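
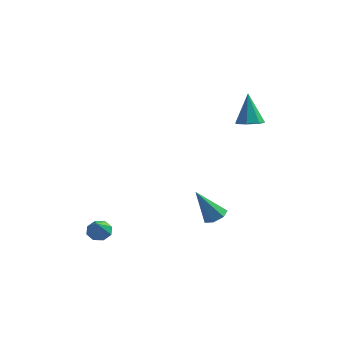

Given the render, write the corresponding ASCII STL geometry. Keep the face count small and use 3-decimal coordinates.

solid 
facet normal 0.163 -0.337 -0.927
outer loop
vertex 2.88 3.247 0.984
vertex 2.235 3.61 0.739
vertex 2.965 3.883 0.768
endloop
endfacet
facet normal 0.861 0.056 0.505
outer loop
vertex 2.88 3.247 0.984
vertex 2.965 3.883 0.768
vertex 1.925 4.25 2.501
endloop
endfacet
facet normal 0.163 -0.337 -0.927
outer loop
vertex 2.965 3.883 0.768
vertex 2.235 3.61 0.739
vertex 2.5 4.313 0.53
endloop
endfacet
facet normal 0.607 0.768 0.202
outer loop
vertex 2.965 3.883 0.768
vertex 2.5 4.313 0.53
vertex 1.925 4.25 2.501
endloop
endfacet
facet normal 0.163 -0.337 -0.927
outer loop
vertex 2.5 4.313 0.53
vertex 2.235 3.61 0.739
vertex 1.836 4.214 0.449
endloop
endfacet
facet normal -0.146 0.989 -0.011
outer loop
vertex 2.5 4.313 0.53
vertex 1.836 4.214 0.449
vertex 1.925 4.25 2.501
endloop
endfacet
facet normal 0.163 -0.337 -0.927
outer loop
vertex 1.836 4.214 0.449
vertex 2.235 3.61 0.739
vertex 1.472 3.661 0.586
endloop
endfacet
facet normal -0.832 0.554 0.026
outer loop
vertex 1.836 4.214 0.449
vertex 1.472 3.661 0.586
vertex 1.925 4.25 2.501
endloop
endfacet
facet normal 0.163 -0.337 -0.927
outer loop
vertex 1.472 3.661 0.586
vertex 2.235 3.61 0.739
vertex 1.682 3.069 0.838
endloop
endfacet
facet normal -0.935 -0.210 0.286
outer loop
vertex 1.472 3.661 0.586
vertex 1.682 3.069 0.838
vertex 1.925 4.25 2.501
endloop
endfacet
facet normal 0.163 -0.336 -0.927
outer loop
vertex 1.682 3.069 0.838
vertex 2.235 3.61 0.739
vertex 2.309 2.885 1.015
endloop
endfacet
facet normal -0.376 -0.729 0.572
outer loop
vertex 1.682 3.069 0.838
vertex 2.309 2.885 1.015
vertex 1.925 4.25 2.501
endloop
endfacet
facet normal 0.163 -0.336 -0.927
outer loop
vertex 2.309 2.885 1.015
vertex 2.235 3.61 0.739
vertex 2.88 3.247 0.984
endloop
endfacet
facet normal 0.423 -0.610 0.670
outer loop
vertex 2.309 2.885 1.015
vertex 2.88 3.247 0.984
vertex 1.925 4.25 2.501
endloop
endfacet
facet normal 0.474 0.162 -0.865
outer loop
vertex 2.294 0.014 -3.693
vertex 1.745 -0.222 -4.038
vertex 1.884 0.425 -3.841
endloop
endfacet
facet normal 0.384 0.627 0.677
outer loop
vertex 2.294 0.014 -3.693
vertex 1.884 0.425 -3.841
vertex 0.815 -0.538 -2.342
endloop
endfacet
facet normal 0.474 0.162 -0.865
outer loop
vertex 1.884 0.425 -3.841
vertex 1.745 -0.222 -4.038
vertex 1.37 0.349 -4.137
endloop
endfacet
facet normal -0.324 0.884 0.337
outer loop
vertex 1.884 0.425 -3.841
vertex 1.37 0.349 -4.137
vertex 0.815 -0.538 -2.342
endloop
endfacet
facet normal 0.475 0.162 -0.865
outer loop
vertex 1.37 0.349 -4.137
vertex 1.745 -0.222 -4.038
vertex 1.138 -0.157 -4.359
endloop
endfacet
facet normal -0.897 0.438 -0.061
outer loop
vertex 1.37 0.349 -4.137
vertex 1.138 -0.157 -4.359
vertex 0.815 -0.538 -2.342
endloop
endfacet
facet normal 0.475 0.162 -0.865
outer loop
vertex 1.138 -0.157 -4.359
vertex 1.745 -0.222 -4.038
vertex 1.364 -0.711 -4.339
endloop
endfacet
facet normal -0.901 -0.376 -0.215
outer loop
vertex 1.138 -0.157 -4.359
vertex 1.364 -0.711 -4.339
vertex 0.815 -0.538 -2.342
endloop
endfacet
facet normal 0.475 0.162 -0.865
outer loop
vertex 1.364 -0.711 -4.339
vertex 1.745 -0.222 -4.038
vertex 1.877 -0.897 -4.092
endloop
endfacet
facet normal -0.336 -0.942 -0.011
outer loop
vertex 1.364 -0.711 -4.339
vertex 1.877 -0.897 -4.092
vertex 0.815 -0.538 -2.342
endloop
endfacet
facet normal 0.475 0.162 -0.865
outer loop
vertex 1.877 -0.897 -4.092
vertex 1.745 -0.222 -4.038
vertex 2.291 -0.574 -3.804
endloop
endfacet
facet normal 0.375 -0.837 0.399
outer loop
vertex 1.877 -0.897 -4.092
vertex 2.291 -0.574 -3.804
vertex 0.815 -0.538 -2.342
endloop
endfacet
facet normal 0.475 0.161 -0.865
outer loop
vertex 2.291 -0.574 -3.804
vertex 1.745 -0.222 -4.038
vertex 2.294 0.014 -3.693
endloop
endfacet
facet normal 0.695 -0.137 0.705
outer loop
vertex 2.291 -0.574 -3.804
vertex 2.294 0.014 -3.693
vertex 0.815 -0.538 -2.342
endloop
endfacet
facet normal -0.155 0.617 -0.771
outer loop
vertex -2.709 -2.872 -4.255
vertex -3.241 -3.222 -4.428
vertex -3.131 -2.703 -4.035
endloop
endfacet
facet normal 0.543 0.381 0.748
outer loop
vertex -2.709 -2.872 -4.255
vertex -3.131 -2.703 -4.035
vertex -3.039 -4.018 -3.432
endloop
endfacet
facet normal -0.156 0.617 -0.771
outer loop
vertex -3.131 -2.703 -4.035
vertex -3.241 -3.222 -4.428
vertex -3.617 -2.838 -4.045
endloop
endfacet
facet normal -0.131 0.406 0.905
outer loop
vertex -3.131 -2.703 -4.035
vertex -3.617 -2.838 -4.045
vertex -3.039 -4.018 -3.432
endloop
endfacet
facet normal -0.157 0.616 -0.772
outer loop
vertex -3.617 -2.838 -4.045
vertex -3.241 -3.222 -4.428
vertex -3.883 -3.198 -4.278
endloop
endfacet
facet normal -0.688 0.039 0.725
outer loop
vertex -3.617 -2.838 -4.045
vertex -3.883 -3.198 -4.278
vertex -3.039 -4.018 -3.432
endloop
endfacet
facet normal -0.157 0.617 -0.771
outer loop
vertex -3.883 -3.198 -4.278
vertex -3.241 -3.222 -4.428
vertex -3.773 -3.572 -4.6
endloop
endfacet
facet normal -0.804 -0.506 0.312
outer loop
vertex -3.883 -3.198 -4.278
vertex -3.773 -3.572 -4.6
vertex -3.039 -4.018 -3.432
endloop
endfacet
facet normal -0.156 0.616 -0.772
outer loop
vertex -3.773 -3.572 -4.6
vertex -3.241 -3.222 -4.428
vertex -3.351 -3.741 -4.82
endloop
endfacet
facet normal -0.410 -0.908 -0.089
outer loop
vertex -3.773 -3.572 -4.6
vertex -3.351 -3.741 -4.82
vertex -3.039 -4.018 -3.432
endloop
endfacet
facet normal -0.157 0.616 -0.772
outer loop
vertex -3.351 -3.741 -4.82
vertex -3.241 -3.222 -4.428
vertex -2.864 -3.606 -4.811
endloop
endfacet
facet normal 0.263 -0.933 -0.245
outer loop
vertex -3.351 -3.741 -4.82
vertex -2.864 -3.606 -4.811
vertex -3.039 -4.018 -3.432
endloop
endfacet
facet normal -0.156 0.617 -0.772
outer loop
vertex -2.864 -3.606 -4.811
vertex -3.241 -3.222 -4.428
vertex -2.598 -3.246 -4.577
endloop
endfacet
facet normal 0.822 -0.566 -0.065
outer loop
vertex -2.864 -3.606 -4.811
vertex -2.598 -3.246 -4.577
vertex -3.039 -4.018 -3.432
endloop
endfacet
facet normal -0.156 0.618 -0.771
outer loop
vertex -2.598 -3.246 -4.577
vertex -3.241 -3.222 -4.428
vertex -2.709 -2.872 -4.255
endloop
endfacet
facet normal 0.938 -0.021 0.347
outer loop
vertex -2.598 -3.246 -4.577
vertex -2.709 -2.872 -4.255
vertex -3.039 -4.018 -3.432
endloop
endfacet

endsolid


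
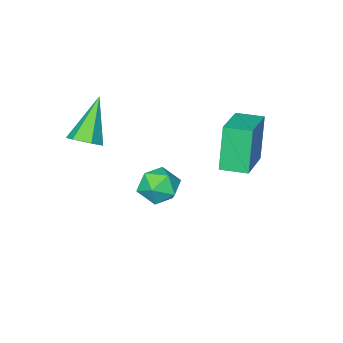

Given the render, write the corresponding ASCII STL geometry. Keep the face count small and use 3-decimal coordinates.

solid 
facet normal -0.125 -0.165 0.978
outer loop
vertex 0.37 0.914 -1.648
vertex -0.059 0.058 -1.847
vertex 0.909 0.101 -1.716
endloop
endfacet
facet normal 0.456 0.230 0.860
outer loop
vertex 0.37 0.914 -1.648
vertex 0.909 0.101 -1.716
vertex 1.232 0.936 -2.111
endloop
endfacet
facet normal 0.254 0.820 0.513
outer loop
vertex 0.37 0.914 -1.648
vertex 1.232 0.936 -2.111
vertex 0.463 1.409 -2.486
endloop
endfacet
facet normal -0.452 0.789 0.416
outer loop
vertex 0.37 0.914 -1.648
vertex 0.463 1.409 -2.486
vertex -0.335 0.867 -2.324
endloop
endfacet
facet normal -0.687 0.181 0.704
outer loop
vertex 0.37 0.914 -1.648
vertex -0.335 0.867 -2.324
vertex -0.059 0.058 -1.847
endloop
endfacet
facet normal 0.891 -0.140 0.432
outer loop
vertex 1.232 0.936 -2.111
vertex 0.909 0.101 -1.716
vertex 1.335 0.093 -2.596
endloop
endfacet
facet normal -0.050 -0.780 0.623
outer loop
vertex 0.909 0.101 -1.716
vertex -0.059 0.058 -1.847
vertex 0.537 -0.449 -2.434
endloop
endfacet
facet normal -0.959 -0.221 0.180
outer loop
vertex -0.059 0.058 -1.847
vertex -0.335 0.867 -2.324
vertex -0.232 0.024 -2.809
endloop
endfacet
facet normal -0.577 0.765 -0.286
outer loop
vertex -0.335 0.867 -2.324
vertex 0.463 1.409 -2.486
vertex 0.091 0.859 -3.204
endloop
endfacet
facet normal 0.565 0.815 -0.130
outer loop
vertex 0.463 1.409 -2.486
vertex 1.232 0.936 -2.111
vertex 1.059 0.902 -3.073
endloop
endfacet
facet normal 0.452 -0.789 -0.416
outer loop
vertex 0.63 0.046 -3.272
vertex 1.335 0.093 -2.596
vertex 0.537 -0.449 -2.434
endloop
endfacet
facet normal -0.254 -0.820 -0.513
outer loop
vertex 0.63 0.046 -3.272
vertex 0.537 -0.449 -2.434
vertex -0.232 0.024 -2.809
endloop
endfacet
facet normal -0.456 -0.230 -0.860
outer loop
vertex 0.63 0.046 -3.272
vertex -0.232 0.024 -2.809
vertex 0.091 0.859 -3.204
endloop
endfacet
facet normal 0.125 0.165 -0.978
outer loop
vertex 0.63 0.046 -3.272
vertex 0.091 0.859 -3.204
vertex 1.059 0.902 -3.073
endloop
endfacet
facet normal 0.687 -0.181 -0.704
outer loop
vertex 0.63 0.046 -3.272
vertex 1.059 0.902 -3.073
vertex 1.335 0.093 -2.596
endloop
endfacet
facet normal 0.577 -0.765 0.286
outer loop
vertex 0.537 -0.449 -2.434
vertex 1.335 0.093 -2.596
vertex 0.909 0.101 -1.716
endloop
endfacet
facet normal -0.565 -0.815 0.130
outer loop
vertex -0.232 0.024 -2.809
vertex 0.537 -0.449 -2.434
vertex -0.059 0.058 -1.847
endloop
endfacet
facet normal -0.891 0.140 -0.432
outer loop
vertex 0.091 0.859 -3.204
vertex -0.232 0.024 -2.809
vertex -0.335 0.867 -2.324
endloop
endfacet
facet normal 0.050 0.780 -0.623
outer loop
vertex 1.059 0.902 -3.073
vertex 0.091 0.859 -3.204
vertex 0.463 1.409 -2.486
endloop
endfacet
facet normal 0.959 0.221 -0.180
outer loop
vertex 1.335 0.093 -2.596
vertex 1.059 0.902 -3.073
vertex 1.232 0.936 -2.111
endloop
endfacet
facet normal -0.800 -0.529 -0.282
outer loop
vertex -1.556 2.667 2.128
vertex -2.192 3.625 2.134
vertex -1.068 3.003 0.114
endloop
endfacet
facet normal 0.553 -0.833 -0.005
outer loop
vertex 0.612 4.115 0.706
vertex -1.556 2.667 2.128
vertex -1.068 3.003 0.114
endloop
endfacet
facet normal -0.800 -0.530 -0.282
outer loop
vertex -1.068 3.003 0.114
vertex -2.192 3.625 2.134
vertex -1.704 3.961 0.119
endloop
endfacet
facet normal 0.233 0.159 -0.959
outer loop
vertex -1.704 3.961 0.119
vertex 0.612 4.115 0.706
vertex -1.068 3.003 0.114
endloop
endfacet
facet normal -0.232 -0.160 0.959
outer loop
vertex -1.556 2.667 2.128
vertex -0.512 4.737 2.726
vertex -2.192 3.625 2.134
endloop
endfacet
facet normal 0.553 -0.833 -0.005
outer loop
vertex 0.124 3.779 2.721
vertex -1.556 2.667 2.128
vertex 0.612 4.115 0.706
endloop
endfacet
facet normal -0.233 -0.160 0.959
outer loop
vertex 0.124 3.779 2.721
vertex -0.512 4.737 2.726
vertex -1.556 2.667 2.128
endloop
endfacet
facet normal -0.553 0.833 0.005
outer loop
vertex -2.192 3.625 2.134
vertex -0.512 4.737 2.726
vertex -1.704 3.961 0.119
endloop
endfacet
facet normal 0.232 0.160 -0.959
outer loop
vertex -0.024 5.073 0.712
vertex 0.612 4.115 0.706
vertex -1.704 3.961 0.119
endloop
endfacet
facet normal -0.553 0.833 0.005
outer loop
vertex -1.704 3.961 0.119
vertex -0.512 4.737 2.726
vertex -0.024 5.073 0.712
endloop
endfacet
facet normal 0.800 0.529 0.282
outer loop
vertex -0.024 5.073 0.712
vertex 0.124 3.779 2.721
vertex 0.612 4.115 0.706
endloop
endfacet
facet normal 0.800 0.530 0.282
outer loop
vertex -0.512 4.737 2.726
vertex 0.124 3.779 2.721
vertex -0.024 5.073 0.712
endloop
endfacet
facet normal 0.562 0.268 -0.782
outer loop
vertex 4.09 -0.746 1.503
vertex 3.665 -0.148 1.402
vertex 4.259 -0.11 1.842
endloop
endfacet
facet normal 0.605 -0.494 0.624
outer loop
vertex 4.09 -0.746 1.503
vertex 4.259 -0.11 1.842
vertex 2.435 -0.732 3.118
endloop
endfacet
facet normal 0.563 0.267 -0.783
outer loop
vertex 4.259 -0.11 1.842
vertex 3.665 -0.148 1.402
vertex 3.835 0.488 1.741
endloop
endfacet
facet normal 0.415 0.430 0.802
outer loop
vertex 4.259 -0.11 1.842
vertex 3.835 0.488 1.741
vertex 2.435 -0.732 3.118
endloop
endfacet
facet normal 0.562 0.267 -0.783
outer loop
vertex 3.835 0.488 1.741
vertex 3.665 -0.148 1.402
vertex 3.24 0.45 1.301
endloop
endfacet
facet normal -0.348 0.849 0.398
outer loop
vertex 3.835 0.488 1.741
vertex 3.24 0.45 1.301
vertex 2.435 -0.732 3.118
endloop
endfacet
facet normal 0.562 0.267 -0.783
outer loop
vertex 3.24 0.45 1.301
vertex 3.665 -0.148 1.402
vertex 3.071 -0.186 0.963
endloop
endfacet
facet normal -0.921 0.343 -0.185
outer loop
vertex 3.24 0.45 1.301
vertex 3.071 -0.186 0.963
vertex 2.435 -0.732 3.118
endloop
endfacet
facet normal 0.562 0.266 -0.783
outer loop
vertex 3.071 -0.186 0.963
vertex 3.665 -0.148 1.402
vertex 3.495 -0.784 1.064
endloop
endfacet
facet normal -0.730 -0.579 -0.362
outer loop
vertex 3.071 -0.186 0.963
vertex 3.495 -0.784 1.064
vertex 2.435 -0.732 3.118
endloop
endfacet
facet normal 0.561 0.266 -0.784
outer loop
vertex 3.495 -0.784 1.064
vertex 3.665 -0.148 1.402
vertex 4.09 -0.746 1.503
endloop
endfacet
facet normal 0.033 -0.999 0.042
outer loop
vertex 3.495 -0.784 1.064
vertex 4.09 -0.746 1.503
vertex 2.435 -0.732 3.118
endloop
endfacet

endsolid


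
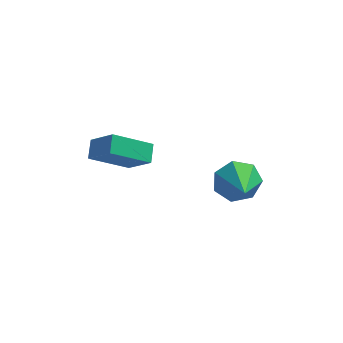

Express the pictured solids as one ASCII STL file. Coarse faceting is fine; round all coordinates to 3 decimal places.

solid 
facet normal -0.759 -0.361 0.542
outer loop
vertex -3.04 2.12 4.095
vertex -4.002 2.665 3.111
vertex -3.005 1.375 3.647
endloop
endfacet
facet normal 0.650 -0.369 0.664
outer loop
vertex -1.578 2.055 2.629
vertex -3.04 2.12 4.095
vertex -3.005 1.375 3.647
endloop
endfacet
facet normal -0.759 -0.362 0.541
outer loop
vertex -3.005 1.375 3.647
vertex -4.002 2.665 3.111
vertex -3.966 1.92 2.663
endloop
endfacet
facet normal 0.041 -0.856 -0.515
outer loop
vertex -3.966 1.92 2.663
vertex -1.578 2.055 2.629
vertex -3.005 1.375 3.647
endloop
endfacet
facet normal -0.041 0.856 0.515
outer loop
vertex -3.04 2.12 4.095
vertex -2.575 3.345 2.093
vertex -4.002 2.665 3.111
endloop
endfacet
facet normal 0.650 -0.368 0.665
outer loop
vertex -1.614 2.8 3.077
vertex -3.04 2.12 4.095
vertex -1.578 2.055 2.629
endloop
endfacet
facet normal -0.041 0.856 0.515
outer loop
vertex -1.614 2.8 3.077
vertex -2.575 3.345 2.093
vertex -3.04 2.12 4.095
endloop
endfacet
facet normal -0.650 0.368 -0.665
outer loop
vertex -4.002 2.665 3.111
vertex -2.575 3.345 2.093
vertex -3.966 1.92 2.663
endloop
endfacet
facet normal 0.041 -0.856 -0.515
outer loop
vertex -2.54 2.6 1.645
vertex -1.578 2.055 2.629
vertex -3.966 1.92 2.663
endloop
endfacet
facet normal -0.650 0.369 -0.664
outer loop
vertex -3.966 1.92 2.663
vertex -2.575 3.345 2.093
vertex -2.54 2.6 1.645
endloop
endfacet
facet normal 0.759 0.362 -0.541
outer loop
vertex -2.54 2.6 1.645
vertex -1.614 2.8 3.077
vertex -1.578 2.055 2.629
endloop
endfacet
facet normal 0.759 0.361 -0.541
outer loop
vertex -2.575 3.345 2.093
vertex -1.614 2.8 3.077
vertex -2.54 2.6 1.645
endloop
endfacet
facet normal -0.262 0.856 -0.446
outer loop
vertex 2.105 4.023 -0.92
vertex 1.46 4.218 -0.167
vertex 2.434 4.476 -0.245
endloop
endfacet
facet normal 0.913 -0.351 -0.209
outer loop
vertex 2.105 4.023 -0.92
vertex 2.434 4.476 -0.245
vertex 1.94 2.662 0.647
endloop
endfacet
facet normal -0.262 0.855 -0.447
outer loop
vertex 2.434 4.476 -0.245
vertex 1.46 4.218 -0.167
vertex 2.03 4.735 0.488
endloop
endfacet
facet normal 0.876 -0.001 0.483
outer loop
vertex 2.434 4.476 -0.245
vertex 2.03 4.735 0.488
vertex 1.94 2.662 0.647
endloop
endfacet
facet normal -0.262 0.855 -0.447
outer loop
vertex 2.03 4.735 0.488
vertex 1.46 4.218 -0.167
vertex 1.197 4.605 0.728
endloop
endfacet
facet normal 0.267 0.062 0.962
outer loop
vertex 2.03 4.735 0.488
vertex 1.197 4.605 0.728
vertex 1.94 2.662 0.647
endloop
endfacet
facet normal -0.264 0.855 -0.447
outer loop
vertex 1.197 4.605 0.728
vertex 1.46 4.218 -0.167
vertex 0.563 4.183 0.295
endloop
endfacet
facet normal -0.453 -0.209 0.867
outer loop
vertex 1.197 4.605 0.728
vertex 0.563 4.183 0.295
vertex 1.94 2.662 0.647
endloop
endfacet
facet normal -0.264 0.855 -0.447
outer loop
vertex 0.563 4.183 0.295
vertex 1.46 4.218 -0.167
vertex 0.605 3.787 -0.486
endloop
endfacet
facet normal -0.744 -0.611 0.270
outer loop
vertex 0.563 4.183 0.295
vertex 0.605 3.787 -0.486
vertex 1.94 2.662 0.647
endloop
endfacet
facet normal -0.264 0.855 -0.447
outer loop
vertex 0.605 3.787 -0.486
vertex 1.46 4.218 -0.167
vertex 1.291 3.716 -1.027
endloop
endfacet
facet normal -0.386 -0.841 -0.380
outer loop
vertex 0.605 3.787 -0.486
vertex 1.291 3.716 -1.027
vertex 1.94 2.662 0.647
endloop
endfacet
facet normal -0.264 0.855 -0.447
outer loop
vertex 1.291 3.716 -1.027
vertex 1.46 4.218 -0.167
vertex 2.105 4.023 -0.92
endloop
endfacet
facet normal 0.351 -0.725 -0.593
outer loop
vertex 1.291 3.716 -1.027
vertex 2.105 4.023 -0.92
vertex 1.94 2.662 0.647
endloop
endfacet

endsolid


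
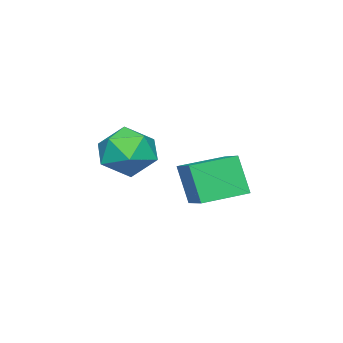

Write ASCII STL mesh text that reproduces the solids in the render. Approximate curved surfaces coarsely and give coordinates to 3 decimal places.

solid 
facet normal 0.437 0.782 -0.445
outer loop
vertex 1.224 -1.198 2.549
vertex 0.716 -0.49 3.294
vertex 1.746 -0.93 3.533
endloop
endfacet
facet normal 0.843 0.198 -0.501
outer loop
vertex 1.224 -1.198 2.549
vertex 1.746 -0.93 3.533
vertex 1.77 -2.009 3.147
endloop
endfacet
facet normal 0.461 -0.305 -0.834
outer loop
vertex 1.224 -1.198 2.549
vertex 1.77 -2.009 3.147
vertex 0.753 -2.236 2.668
endloop
endfacet
facet normal -0.181 -0.030 -0.983
outer loop
vertex 1.224 -1.198 2.549
vertex 0.753 -2.236 2.668
vertex 0.102 -1.297 2.759
endloop
endfacet
facet normal -0.195 0.641 -0.742
outer loop
vertex 1.224 -1.198 2.549
vertex 0.102 -1.297 2.759
vertex 0.716 -0.49 3.294
endloop
endfacet
facet normal 0.987 -0.035 0.159
outer loop
vertex 1.77 -2.009 3.147
vertex 1.746 -0.93 3.533
vertex 1.598 -1.803 4.261
endloop
endfacet
facet normal 0.331 0.910 0.249
outer loop
vertex 1.746 -0.93 3.533
vertex 0.716 -0.49 3.294
vertex 0.947 -0.864 4.352
endloop
endfacet
facet normal -0.693 0.682 -0.233
outer loop
vertex 0.716 -0.49 3.294
vertex 0.102 -1.297 2.759
vertex -0.07 -1.091 3.873
endloop
endfacet
facet normal -0.671 -0.405 -0.622
outer loop
vertex 0.102 -1.297 2.759
vertex 0.753 -2.236 2.668
vertex -0.046 -2.17 3.487
endloop
endfacet
facet normal 0.368 -0.848 -0.380
outer loop
vertex 0.753 -2.236 2.668
vertex 1.77 -2.009 3.147
vertex 0.984 -2.61 3.726
endloop
endfacet
facet normal 0.181 0.030 0.983
outer loop
vertex 0.476 -1.902 4.471
vertex 1.598 -1.803 4.261
vertex 0.947 -0.864 4.352
endloop
endfacet
facet normal -0.461 0.305 0.834
outer loop
vertex 0.476 -1.902 4.471
vertex 0.947 -0.864 4.352
vertex -0.07 -1.091 3.873
endloop
endfacet
facet normal -0.843 -0.198 0.501
outer loop
vertex 0.476 -1.902 4.471
vertex -0.07 -1.091 3.873
vertex -0.046 -2.17 3.487
endloop
endfacet
facet normal -0.437 -0.782 0.445
outer loop
vertex 0.476 -1.902 4.471
vertex -0.046 -2.17 3.487
vertex 0.984 -2.61 3.726
endloop
endfacet
facet normal 0.195 -0.641 0.742
outer loop
vertex 0.476 -1.902 4.471
vertex 0.984 -2.61 3.726
vertex 1.598 -1.803 4.261
endloop
endfacet
facet normal 0.671 0.405 0.622
outer loop
vertex 0.947 -0.864 4.352
vertex 1.598 -1.803 4.261
vertex 1.746 -0.93 3.533
endloop
endfacet
facet normal -0.368 0.848 0.380
outer loop
vertex -0.07 -1.091 3.873
vertex 0.947 -0.864 4.352
vertex 0.716 -0.49 3.294
endloop
endfacet
facet normal -0.987 0.035 -0.159
outer loop
vertex -0.046 -2.17 3.487
vertex -0.07 -1.091 3.873
vertex 0.102 -1.297 2.759
endloop
endfacet
facet normal -0.331 -0.910 -0.249
outer loop
vertex 0.984 -2.61 3.726
vertex -0.046 -2.17 3.487
vertex 0.753 -2.236 2.668
endloop
endfacet
facet normal 0.693 -0.682 0.233
outer loop
vertex 1.598 -1.803 4.261
vertex 0.984 -2.61 3.726
vertex 1.77 -2.009 3.147
endloop
endfacet
facet normal -0.741 0.655 0.149
outer loop
vertex -0.669 1.228 3.317
vertex 0.354 2.265 3.847
vertex -0.472 1.787 1.842
endloop
endfacet
facet normal -0.659 -0.670 -0.342
outer loop
vertex 0.766 0.695 1.593
vertex -0.669 1.228 3.317
vertex -0.472 1.787 1.842
endloop
endfacet
facet normal -0.742 0.654 0.150
outer loop
vertex -0.472 1.787 1.842
vertex 0.354 2.265 3.847
vertex 0.55 2.825 2.372
endloop
endfacet
facet normal 0.124 0.352 -0.928
outer loop
vertex 0.55 2.825 2.372
vertex 0.766 0.695 1.593
vertex -0.472 1.787 1.842
endloop
endfacet
facet normal -0.124 -0.352 0.928
outer loop
vertex -0.669 1.228 3.317
vertex 1.592 1.173 3.598
vertex 0.354 2.265 3.847
endloop
endfacet
facet normal -0.659 -0.670 -0.342
outer loop
vertex 0.57 0.135 3.068
vertex -0.669 1.228 3.317
vertex 0.766 0.695 1.593
endloop
endfacet
facet normal -0.124 -0.352 0.928
outer loop
vertex 0.57 0.135 3.068
vertex 1.592 1.173 3.598
vertex -0.669 1.228 3.317
endloop
endfacet
facet normal 0.659 0.670 0.342
outer loop
vertex 0.354 2.265 3.847
vertex 1.592 1.173 3.598
vertex 0.55 2.825 2.372
endloop
endfacet
facet normal 0.124 0.352 -0.928
outer loop
vertex 1.789 1.732 2.123
vertex 0.766 0.695 1.593
vertex 0.55 2.825 2.372
endloop
endfacet
facet normal 0.659 0.670 0.342
outer loop
vertex 0.55 2.825 2.372
vertex 1.592 1.173 3.598
vertex 1.789 1.732 2.123
endloop
endfacet
facet normal 0.741 -0.654 -0.150
outer loop
vertex 1.789 1.732 2.123
vertex 0.57 0.135 3.068
vertex 0.766 0.695 1.593
endloop
endfacet
facet normal 0.742 -0.654 -0.149
outer loop
vertex 1.592 1.173 3.598
vertex 0.57 0.135 3.068
vertex 1.789 1.732 2.123
endloop
endfacet

endsolid


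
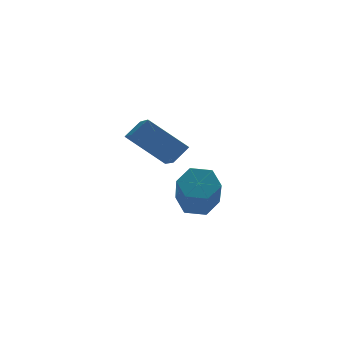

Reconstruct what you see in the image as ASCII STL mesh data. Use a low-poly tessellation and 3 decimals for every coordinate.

solid 
facet normal 0.127 0.617 -0.777
outer loop
vertex 4.581 0.02 -3.315
vertex 3.794 0.275 -3.241
vertex 4.399 0.668 -2.83
endloop
endfacet
facet normal 0.967 0.096 0.235
outer loop
vertex 4.581 0.02 -3.315
vertex 4.399 0.668 -2.83
vertex 4.332 -1.19 -1.794
endloop
endfacet
facet normal 0.967 0.096 0.234
outer loop
vertex 4.332 -1.19 -1.794
vertex 4.399 0.668 -2.83
vertex 4.15 -0.542 -1.308
endloop
endfacet
facet normal -0.126 -0.618 0.776
outer loop
vertex 4.332 -1.19 -1.794
vertex 4.15 -0.542 -1.308
vertex 3.546 -0.935 -1.719
endloop
endfacet
facet normal 0.126 0.618 -0.776
outer loop
vertex 4.399 0.668 -2.83
vertex 3.794 0.275 -3.241
vertex 3.613 0.923 -2.755
endloop
endfacet
facet normal 0.294 0.724 0.624
outer loop
vertex 4.399 0.668 -2.83
vertex 3.613 0.923 -2.755
vertex 4.15 -0.542 -1.308
endloop
endfacet
facet normal 0.294 0.724 0.624
outer loop
vertex 4.15 -0.542 -1.308
vertex 3.613 0.923 -2.755
vertex 3.364 -0.287 -1.233
endloop
endfacet
facet normal -0.126 -0.618 0.776
outer loop
vertex 4.15 -0.542 -1.308
vertex 3.364 -0.287 -1.233
vertex 3.546 -0.935 -1.719
endloop
endfacet
facet normal 0.126 0.618 -0.776
outer loop
vertex 3.613 0.923 -2.755
vertex 3.794 0.275 -3.241
vertex 3.008 0.53 -3.166
endloop
endfacet
facet normal -0.673 0.629 0.390
outer loop
vertex 3.613 0.923 -2.755
vertex 3.008 0.53 -3.166
vertex 3.364 -0.287 -1.233
endloop
endfacet
facet normal -0.673 0.628 0.390
outer loop
vertex 3.364 -0.287 -1.233
vertex 3.008 0.53 -3.166
vertex 2.759 -0.68 -1.645
endloop
endfacet
facet normal -0.127 -0.618 0.776
outer loop
vertex 3.364 -0.287 -1.233
vertex 2.759 -0.68 -1.645
vertex 3.546 -0.935 -1.719
endloop
endfacet
facet normal 0.126 0.618 -0.776
outer loop
vertex 3.008 0.53 -3.166
vertex 3.794 0.275 -3.241
vertex 3.19 -0.118 -3.652
endloop
endfacet
facet normal -0.967 -0.096 -0.235
outer loop
vertex 3.008 0.53 -3.166
vertex 3.19 -0.118 -3.652
vertex 2.759 -0.68 -1.645
endloop
endfacet
facet normal -0.967 -0.096 -0.235
outer loop
vertex 2.759 -0.68 -1.645
vertex 3.19 -0.118 -3.652
vertex 2.941 -1.328 -2.13
endloop
endfacet
facet normal -0.127 -0.617 0.777
outer loop
vertex 2.759 -0.68 -1.645
vertex 2.941 -1.328 -2.13
vertex 3.546 -0.935 -1.719
endloop
endfacet
facet normal 0.126 0.618 -0.776
outer loop
vertex 3.19 -0.118 -3.652
vertex 3.794 0.275 -3.241
vertex 3.976 -0.373 -3.727
endloop
endfacet
facet normal -0.294 -0.724 -0.624
outer loop
vertex 3.19 -0.118 -3.652
vertex 3.976 -0.373 -3.727
vertex 2.941 -1.328 -2.13
endloop
endfacet
facet normal -0.294 -0.724 -0.624
outer loop
vertex 2.941 -1.328 -2.13
vertex 3.976 -0.373 -3.727
vertex 3.727 -1.583 -2.205
endloop
endfacet
facet normal -0.126 -0.618 0.776
outer loop
vertex 2.941 -1.328 -2.13
vertex 3.727 -1.583 -2.205
vertex 3.546 -0.935 -1.719
endloop
endfacet
facet normal 0.127 0.618 -0.776
outer loop
vertex 3.976 -0.373 -3.727
vertex 3.794 0.275 -3.241
vertex 4.581 0.02 -3.315
endloop
endfacet
facet normal 0.673 -0.628 -0.389
outer loop
vertex 3.976 -0.373 -3.727
vertex 4.581 0.02 -3.315
vertex 3.727 -1.583 -2.205
endloop
endfacet
facet normal 0.673 -0.629 -0.390
outer loop
vertex 3.727 -1.583 -2.205
vertex 4.581 0.02 -3.315
vertex 4.332 -1.19 -1.794
endloop
endfacet
facet normal -0.126 -0.618 0.776
outer loop
vertex 3.727 -1.583 -2.205
vertex 4.332 -1.19 -1.794
vertex 3.546 -0.935 -1.719
endloop
endfacet
facet normal -0.698 0.328 0.637
outer loop
vertex 1.407 -2.122 2.333
vertex 1.376 -0.962 1.702
vertex 0.77 -2.432 1.794
endloop
endfacet
facet normal 0.023 -0.878 0.478
outer loop
vertex 2.104 -3.058 0.578
vertex 1.407 -2.122 2.333
vertex 0.77 -2.432 1.794
endloop
endfacet
facet normal -0.699 0.328 0.636
outer loop
vertex 0.77 -2.432 1.794
vertex 1.376 -0.962 1.702
vertex 0.74 -1.272 1.163
endloop
endfacet
facet normal -0.715 -0.348 -0.606
outer loop
vertex 0.74 -1.272 1.163
vertex 2.104 -3.058 0.578
vertex 0.77 -2.432 1.794
endloop
endfacet
facet normal 0.715 0.348 0.606
outer loop
vertex 1.407 -2.122 2.333
vertex 2.71 -1.588 0.486
vertex 1.376 -0.962 1.702
endloop
endfacet
facet normal 0.023 -0.878 0.478
outer loop
vertex 2.74 -2.748 1.117
vertex 1.407 -2.122 2.333
vertex 2.104 -3.058 0.578
endloop
endfacet
facet normal 0.716 0.348 0.606
outer loop
vertex 2.74 -2.748 1.117
vertex 2.71 -1.588 0.486
vertex 1.407 -2.122 2.333
endloop
endfacet
facet normal -0.023 0.878 -0.478
outer loop
vertex 1.376 -0.962 1.702
vertex 2.71 -1.588 0.486
vertex 0.74 -1.272 1.163
endloop
endfacet
facet normal -0.716 -0.348 -0.605
outer loop
vertex 2.073 -1.898 -0.053
vertex 2.104 -3.058 0.578
vertex 0.74 -1.272 1.163
endloop
endfacet
facet normal -0.023 0.878 -0.478
outer loop
vertex 0.74 -1.272 1.163
vertex 2.71 -1.588 0.486
vertex 2.073 -1.898 -0.053
endloop
endfacet
facet normal 0.699 -0.327 -0.636
outer loop
vertex 2.073 -1.898 -0.053
vertex 2.74 -2.748 1.117
vertex 2.104 -3.058 0.578
endloop
endfacet
facet normal 0.698 -0.328 -0.636
outer loop
vertex 2.71 -1.588 0.486
vertex 2.74 -2.748 1.117
vertex 2.073 -1.898 -0.053
endloop
endfacet

endsolid


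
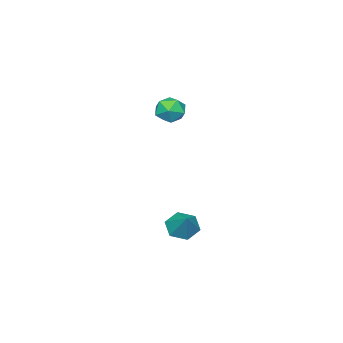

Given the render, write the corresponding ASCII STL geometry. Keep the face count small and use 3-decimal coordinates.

solid 
facet normal -0.936 -0.243 0.256
outer loop
vertex -4.014 -3.118 2.935
vertex -3.935 -3.921 2.461
vertex -3.697 -3.886 3.365
endloop
endfacet
facet normal -0.633 0.163 0.757
outer loop
vertex -4.014 -3.118 2.935
vertex -3.697 -3.886 3.365
vertex -3.291 -3.058 3.526
endloop
endfacet
facet normal -0.435 0.778 0.453
outer loop
vertex -4.014 -3.118 2.935
vertex -3.291 -3.058 3.526
vertex -3.277 -2.582 2.721
endloop
endfacet
facet normal -0.615 0.752 -0.236
outer loop
vertex -4.014 -3.118 2.935
vertex -3.277 -2.582 2.721
vertex -3.675 -3.115 2.062
endloop
endfacet
facet normal -0.925 0.121 -0.359
outer loop
vertex -4.014 -3.118 2.935
vertex -3.675 -3.115 2.062
vertex -3.935 -3.921 2.461
endloop
endfacet
facet normal -0.045 -0.169 0.985
outer loop
vertex -3.291 -3.058 3.526
vertex -3.697 -3.886 3.365
vertex -2.765 -3.825 3.418
endloop
endfacet
facet normal -0.535 -0.827 0.173
outer loop
vertex -3.697 -3.886 3.365
vertex -3.935 -3.921 2.461
vertex -3.163 -4.358 2.759
endloop
endfacet
facet normal -0.518 -0.240 -0.821
outer loop
vertex -3.935 -3.921 2.461
vertex -3.675 -3.115 2.062
vertex -3.149 -3.882 1.954
endloop
endfacet
facet normal -0.016 0.782 -0.623
outer loop
vertex -3.675 -3.115 2.062
vertex -3.277 -2.582 2.721
vertex -2.743 -3.054 2.115
endloop
endfacet
facet normal 0.277 0.825 0.493
outer loop
vertex -3.277 -2.582 2.721
vertex -3.291 -3.058 3.526
vertex -2.505 -3.019 3.019
endloop
endfacet
facet normal 0.615 -0.752 0.236
outer loop
vertex -2.426 -3.822 2.545
vertex -2.765 -3.825 3.418
vertex -3.163 -4.358 2.759
endloop
endfacet
facet normal 0.435 -0.778 -0.453
outer loop
vertex -2.426 -3.822 2.545
vertex -3.163 -4.358 2.759
vertex -3.149 -3.882 1.954
endloop
endfacet
facet normal 0.633 -0.163 -0.757
outer loop
vertex -2.426 -3.822 2.545
vertex -3.149 -3.882 1.954
vertex -2.743 -3.054 2.115
endloop
endfacet
facet normal 0.936 0.243 -0.256
outer loop
vertex -2.426 -3.822 2.545
vertex -2.743 -3.054 2.115
vertex -2.505 -3.019 3.019
endloop
endfacet
facet normal 0.925 -0.121 0.359
outer loop
vertex -2.426 -3.822 2.545
vertex -2.505 -3.019 3.019
vertex -2.765 -3.825 3.418
endloop
endfacet
facet normal 0.016 -0.782 0.623
outer loop
vertex -3.163 -4.358 2.759
vertex -2.765 -3.825 3.418
vertex -3.697 -3.886 3.365
endloop
endfacet
facet normal -0.277 -0.825 -0.493
outer loop
vertex -3.149 -3.882 1.954
vertex -3.163 -4.358 2.759
vertex -3.935 -3.921 2.461
endloop
endfacet
facet normal 0.045 0.169 -0.985
outer loop
vertex -2.743 -3.054 2.115
vertex -3.149 -3.882 1.954
vertex -3.675 -3.115 2.062
endloop
endfacet
facet normal 0.535 0.827 -0.173
outer loop
vertex -2.505 -3.019 3.019
vertex -2.743 -3.054 2.115
vertex -3.277 -2.582 2.721
endloop
endfacet
facet normal 0.518 0.240 0.821
outer loop
vertex -2.765 -3.825 3.418
vertex -2.505 -3.019 3.019
vertex -3.291 -3.058 3.526
endloop
endfacet
facet normal -0.480 -0.536 -0.694
outer loop
vertex -0.687 -1.527 -4.752
vertex -1.506 -1.341 -4.329
vertex -1.181 -0.766 -4.998
endloop
endfacet
facet normal 0.844 0.456 -0.284
outer loop
vertex -0.687 -1.527 -4.752
vertex -1.181 -0.766 -4.998
vertex -0.734 -0.479 -3.211
endloop
endfacet
facet normal -0.480 -0.536 -0.694
outer loop
vertex -1.181 -0.766 -4.998
vertex -1.506 -1.341 -4.329
vertex -2.0 -0.58 -4.575
endloop
endfacet
facet normal 0.124 0.974 -0.188
outer loop
vertex -1.181 -0.766 -4.998
vertex -2.0 -0.58 -4.575
vertex -0.734 -0.479 -3.211
endloop
endfacet
facet normal -0.479 -0.536 -0.695
outer loop
vertex -2.0 -0.58 -4.575
vertex -1.506 -1.341 -4.329
vertex -2.325 -1.156 -3.907
endloop
endfacet
facet normal -0.503 0.760 0.411
outer loop
vertex -2.0 -0.58 -4.575
vertex -2.325 -1.156 -3.907
vertex -0.734 -0.479 -3.211
endloop
endfacet
facet normal -0.479 -0.536 -0.695
outer loop
vertex -2.325 -1.156 -3.907
vertex -1.506 -1.341 -4.329
vertex -1.831 -1.917 -3.661
endloop
endfacet
facet normal -0.411 0.028 0.911
outer loop
vertex -2.325 -1.156 -3.907
vertex -1.831 -1.917 -3.661
vertex -0.734 -0.479 -3.211
endloop
endfacet
facet normal -0.479 -0.536 -0.695
outer loop
vertex -1.831 -1.917 -3.661
vertex -1.506 -1.341 -4.329
vertex -1.012 -2.102 -4.083
endloop
endfacet
facet normal 0.309 -0.491 0.815
outer loop
vertex -1.831 -1.917 -3.661
vertex -1.012 -2.102 -4.083
vertex -0.734 -0.479 -3.211
endloop
endfacet
facet normal -0.480 -0.536 -0.694
outer loop
vertex -1.012 -2.102 -4.083
vertex -1.506 -1.341 -4.329
vertex -0.687 -1.527 -4.752
endloop
endfacet
facet normal 0.936 -0.277 0.217
outer loop
vertex -1.012 -2.102 -4.083
vertex -0.687 -1.527 -4.752
vertex -0.734 -0.479 -3.211
endloop
endfacet

endsolid


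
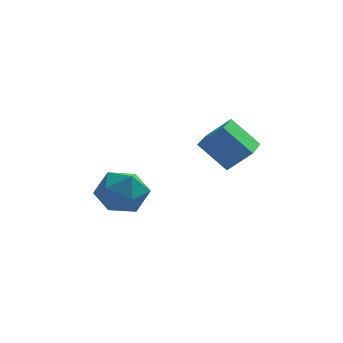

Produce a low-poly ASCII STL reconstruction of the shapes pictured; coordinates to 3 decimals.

solid 
facet normal -0.673 0.207 0.710
outer loop
vertex 3.036 -0.08 1.81
vertex 3.326 1.483 1.63
vertex 2.11 -0.011 0.913
endloop
endfacet
facet normal -0.181 -0.977 0.112
outer loop
vertex 3.194 -0.343 -0.23
vertex 3.036 -0.08 1.81
vertex 2.11 -0.011 0.913
endloop
endfacet
facet normal -0.673 0.207 0.710
outer loop
vertex 2.11 -0.011 0.913
vertex 3.326 1.483 1.63
vertex 2.401 1.552 0.734
endloop
endfacet
facet normal -0.717 0.054 -0.695
outer loop
vertex 2.401 1.552 0.734
vertex 3.194 -0.343 -0.23
vertex 2.11 -0.011 0.913
endloop
endfacet
facet normal 0.717 -0.053 0.695
outer loop
vertex 3.036 -0.08 1.81
vertex 4.41 1.151 0.487
vertex 3.326 1.483 1.63
endloop
endfacet
facet normal -0.181 -0.977 0.112
outer loop
vertex 4.119 -0.412 0.666
vertex 3.036 -0.08 1.81
vertex 3.194 -0.343 -0.23
endloop
endfacet
facet normal 0.717 -0.054 0.695
outer loop
vertex 4.119 -0.412 0.666
vertex 4.41 1.151 0.487
vertex 3.036 -0.08 1.81
endloop
endfacet
facet normal 0.181 0.977 -0.112
outer loop
vertex 3.326 1.483 1.63
vertex 4.41 1.151 0.487
vertex 2.401 1.552 0.734
endloop
endfacet
facet normal -0.717 0.053 -0.695
outer loop
vertex 3.484 1.22 -0.41
vertex 3.194 -0.343 -0.23
vertex 2.401 1.552 0.734
endloop
endfacet
facet normal 0.181 0.977 -0.112
outer loop
vertex 2.401 1.552 0.734
vertex 4.41 1.151 0.487
vertex 3.484 1.22 -0.41
endloop
endfacet
facet normal 0.673 -0.207 -0.710
outer loop
vertex 3.484 1.22 -0.41
vertex 4.119 -0.412 0.666
vertex 3.194 -0.343 -0.23
endloop
endfacet
facet normal 0.673 -0.207 -0.710
outer loop
vertex 4.41 1.151 0.487
vertex 4.119 -0.412 0.666
vertex 3.484 1.22 -0.41
endloop
endfacet
facet normal -0.813 -0.579 -0.058
outer loop
vertex -1.786 0.947 -2.06
vertex -1.172 0.136 -2.565
vertex -1.266 0.155 -1.434
endloop
endfacet
facet normal -0.846 -0.150 0.512
outer loop
vertex -1.786 0.947 -2.06
vertex -1.266 0.155 -1.434
vertex -1.256 1.24 -1.099
endloop
endfacet
facet normal -0.803 0.524 0.283
outer loop
vertex -1.786 0.947 -2.06
vertex -1.256 1.24 -1.099
vertex -1.157 1.892 -2.024
endloop
endfacet
facet normal -0.744 0.512 -0.429
outer loop
vertex -1.786 0.947 -2.06
vertex -1.157 1.892 -2.024
vertex -1.104 1.209 -2.93
endloop
endfacet
facet normal -0.750 -0.170 -0.639
outer loop
vertex -1.786 0.947 -2.06
vertex -1.104 1.209 -2.93
vertex -1.172 0.136 -2.565
endloop
endfacet
facet normal -0.275 -0.281 0.919
outer loop
vertex -1.256 1.24 -1.099
vertex -1.266 0.155 -1.434
vertex -0.316 0.611 -1.01
endloop
endfacet
facet normal -0.222 -0.975 -0.002
outer loop
vertex -1.266 0.155 -1.434
vertex -1.172 0.136 -2.565
vertex -0.263 -0.072 -1.916
endloop
endfacet
facet normal -0.120 -0.313 -0.942
outer loop
vertex -1.172 0.136 -2.565
vertex -1.104 1.209 -2.93
vertex -0.164 0.58 -2.841
endloop
endfacet
facet normal -0.111 0.790 -0.602
outer loop
vertex -1.104 1.209 -2.93
vertex -1.157 1.892 -2.024
vertex -0.154 1.665 -2.506
endloop
endfacet
facet normal -0.207 0.810 0.549
outer loop
vertex -1.157 1.892 -2.024
vertex -1.256 1.24 -1.099
vertex -0.248 1.684 -1.375
endloop
endfacet
facet normal 0.744 -0.512 0.429
outer loop
vertex 0.366 0.873 -1.88
vertex -0.316 0.611 -1.01
vertex -0.263 -0.072 -1.916
endloop
endfacet
facet normal 0.803 -0.524 -0.283
outer loop
vertex 0.366 0.873 -1.88
vertex -0.263 -0.072 -1.916
vertex -0.164 0.58 -2.841
endloop
endfacet
facet normal 0.846 0.150 -0.512
outer loop
vertex 0.366 0.873 -1.88
vertex -0.164 0.58 -2.841
vertex -0.154 1.665 -2.506
endloop
endfacet
facet normal 0.813 0.579 0.058
outer loop
vertex 0.366 0.873 -1.88
vertex -0.154 1.665 -2.506
vertex -0.248 1.684 -1.375
endloop
endfacet
facet normal 0.750 0.170 0.639
outer loop
vertex 0.366 0.873 -1.88
vertex -0.248 1.684 -1.375
vertex -0.316 0.611 -1.01
endloop
endfacet
facet normal 0.111 -0.790 0.602
outer loop
vertex -0.263 -0.072 -1.916
vertex -0.316 0.611 -1.01
vertex -1.266 0.155 -1.434
endloop
endfacet
facet normal 0.207 -0.810 -0.549
outer loop
vertex -0.164 0.58 -2.841
vertex -0.263 -0.072 -1.916
vertex -1.172 0.136 -2.565
endloop
endfacet
facet normal 0.275 0.281 -0.919
outer loop
vertex -0.154 1.665 -2.506
vertex -0.164 0.58 -2.841
vertex -1.104 1.209 -2.93
endloop
endfacet
facet normal 0.222 0.975 0.002
outer loop
vertex -0.248 1.684 -1.375
vertex -0.154 1.665 -2.506
vertex -1.157 1.892 -2.024
endloop
endfacet
facet normal 0.120 0.313 0.942
outer loop
vertex -0.316 0.611 -1.01
vertex -0.248 1.684 -1.375
vertex -1.256 1.24 -1.099
endloop
endfacet

endsolid


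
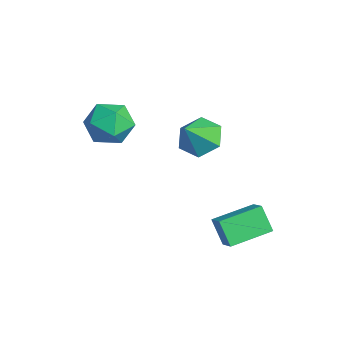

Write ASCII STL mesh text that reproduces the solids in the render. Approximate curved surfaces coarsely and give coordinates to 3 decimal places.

solid 
facet normal -0.441 0.531 -0.724
outer loop
vertex 2.433 -0.122 1.808
vertex 1.661 0.153 2.48
vertex 2.528 0.756 2.394
endloop
endfacet
facet normal 0.994 -0.105 -0.004
outer loop
vertex 2.433 -0.122 1.808
vertex 2.528 0.756 2.394
vertex 2.379 -0.713 3.66
endloop
endfacet
facet normal -0.441 0.531 -0.724
outer loop
vertex 2.528 0.756 2.394
vertex 1.661 0.153 2.48
vertex 1.756 1.031 3.066
endloop
endfacet
facet normal 0.673 0.442 0.592
outer loop
vertex 2.528 0.756 2.394
vertex 1.756 1.031 3.066
vertex 2.379 -0.713 3.66
endloop
endfacet
facet normal -0.441 0.531 -0.724
outer loop
vertex 1.756 1.031 3.066
vertex 1.661 0.153 2.48
vertex 0.888 0.428 3.153
endloop
endfacet
facet normal -0.104 0.287 0.952
outer loop
vertex 1.756 1.031 3.066
vertex 0.888 0.428 3.153
vertex 2.379 -0.713 3.66
endloop
endfacet
facet normal -0.441 0.531 -0.723
outer loop
vertex 0.888 0.428 3.153
vertex 1.661 0.153 2.48
vertex 0.793 -0.45 2.566
endloop
endfacet
facet normal -0.562 -0.417 0.714
outer loop
vertex 0.888 0.428 3.153
vertex 0.793 -0.45 2.566
vertex 2.379 -0.713 3.66
endloop
endfacet
facet normal -0.441 0.531 -0.724
outer loop
vertex 0.793 -0.45 2.566
vertex 1.661 0.153 2.48
vertex 1.565 -0.725 1.894
endloop
endfacet
facet normal -0.241 -0.963 0.118
outer loop
vertex 0.793 -0.45 2.566
vertex 1.565 -0.725 1.894
vertex 2.379 -0.713 3.66
endloop
endfacet
facet normal -0.441 0.531 -0.724
outer loop
vertex 1.565 -0.725 1.894
vertex 1.661 0.153 2.48
vertex 2.433 -0.122 1.808
endloop
endfacet
facet normal 0.537 -0.808 -0.242
outer loop
vertex 1.565 -0.725 1.894
vertex 2.433 -0.122 1.808
vertex 2.379 -0.713 3.66
endloop
endfacet
facet normal -0.762 0.644 0.071
outer loop
vertex -1.643 -2.112 1.489
vertex -2.328 -2.979 2.006
vertex -1.644 -2.247 2.702
endloop
endfacet
facet normal -0.135 0.985 0.109
outer loop
vertex -1.643 -2.112 1.489
vertex -1.644 -2.247 2.702
vertex -0.597 -2.038 2.112
endloop
endfacet
facet normal 0.230 0.843 -0.487
outer loop
vertex -1.643 -2.112 1.489
vertex -0.597 -2.038 2.112
vertex -0.634 -2.64 1.052
endloop
endfacet
facet normal -0.170 0.414 -0.894
outer loop
vertex -1.643 -2.112 1.489
vertex -0.634 -2.64 1.052
vertex -1.704 -3.222 0.986
endloop
endfacet
facet normal -0.783 0.292 -0.549
outer loop
vertex -1.643 -2.112 1.489
vertex -1.704 -3.222 0.986
vertex -2.328 -2.979 2.006
endloop
endfacet
facet normal 0.229 0.715 0.660
outer loop
vertex -0.597 -2.038 2.112
vertex -1.644 -2.247 2.702
vertex -0.636 -2.858 3.014
endloop
endfacet
facet normal -0.784 0.164 0.598
outer loop
vertex -1.644 -2.247 2.702
vertex -2.328 -2.979 2.006
vertex -1.706 -3.44 2.948
endloop
endfacet
facet normal -0.819 -0.406 -0.405
outer loop
vertex -2.328 -2.979 2.006
vertex -1.704 -3.222 0.986
vertex -1.743 -4.042 1.888
endloop
endfacet
facet normal 0.172 -0.208 -0.963
outer loop
vertex -1.704 -3.222 0.986
vertex -0.634 -2.64 1.052
vertex -0.696 -3.833 1.298
endloop
endfacet
facet normal 0.820 0.485 -0.304
outer loop
vertex -0.634 -2.64 1.052
vertex -0.597 -2.038 2.112
vertex -0.012 -3.101 1.994
endloop
endfacet
facet normal 0.170 -0.414 0.894
outer loop
vertex -0.697 -3.968 2.511
vertex -0.636 -2.858 3.014
vertex -1.706 -3.44 2.948
endloop
endfacet
facet normal -0.230 -0.843 0.487
outer loop
vertex -0.697 -3.968 2.511
vertex -1.706 -3.44 2.948
vertex -1.743 -4.042 1.888
endloop
endfacet
facet normal 0.135 -0.985 -0.109
outer loop
vertex -0.697 -3.968 2.511
vertex -1.743 -4.042 1.888
vertex -0.696 -3.833 1.298
endloop
endfacet
facet normal 0.762 -0.644 -0.071
outer loop
vertex -0.697 -3.968 2.511
vertex -0.696 -3.833 1.298
vertex -0.012 -3.101 1.994
endloop
endfacet
facet normal 0.783 -0.292 0.549
outer loop
vertex -0.697 -3.968 2.511
vertex -0.012 -3.101 1.994
vertex -0.636 -2.858 3.014
endloop
endfacet
facet normal -0.172 0.208 0.963
outer loop
vertex -1.706 -3.44 2.948
vertex -0.636 -2.858 3.014
vertex -1.644 -2.247 2.702
endloop
endfacet
facet normal -0.820 -0.485 0.304
outer loop
vertex -1.743 -4.042 1.888
vertex -1.706 -3.44 2.948
vertex -2.328 -2.979 2.006
endloop
endfacet
facet normal -0.229 -0.715 -0.660
outer loop
vertex -0.696 -3.833 1.298
vertex -1.743 -4.042 1.888
vertex -1.704 -3.222 0.986
endloop
endfacet
facet normal 0.784 -0.164 -0.598
outer loop
vertex -0.012 -3.101 1.994
vertex -0.696 -3.833 1.298
vertex -0.634 -2.64 1.052
endloop
endfacet
facet normal 0.819 0.406 0.405
outer loop
vertex -0.636 -2.858 3.014
vertex -0.012 -3.101 1.994
vertex -0.597 -2.038 2.112
endloop
endfacet
facet normal -0.487 -0.226 0.844
outer loop
vertex 4.027 0.322 -1.133
vertex 3.655 2.253 -0.83
vertex 3.182 0.239 -1.643
endloop
endfacet
facet normal 0.187 -0.970 -0.152
outer loop
vertex 3.845 0.547 -2.79
vertex 4.027 0.322 -1.133
vertex 3.182 0.239 -1.643
endloop
endfacet
facet normal -0.487 -0.226 0.844
outer loop
vertex 3.182 0.239 -1.643
vertex 3.655 2.253 -0.83
vertex 2.811 2.171 -1.339
endloop
endfacet
facet normal -0.853 -0.083 -0.515
outer loop
vertex 2.811 2.171 -1.339
vertex 3.845 0.547 -2.79
vertex 3.182 0.239 -1.643
endloop
endfacet
facet normal 0.853 0.083 0.515
outer loop
vertex 4.027 0.322 -1.133
vertex 4.318 2.561 -1.977
vertex 3.655 2.253 -0.83
endloop
endfacet
facet normal 0.186 -0.971 -0.152
outer loop
vertex 4.689 0.629 -2.281
vertex 4.027 0.322 -1.133
vertex 3.845 0.547 -2.79
endloop
endfacet
facet normal 0.854 0.083 0.514
outer loop
vertex 4.689 0.629 -2.281
vertex 4.318 2.561 -1.977
vertex 4.027 0.322 -1.133
endloop
endfacet
facet normal -0.186 0.971 0.153
outer loop
vertex 3.655 2.253 -0.83
vertex 4.318 2.561 -1.977
vertex 2.811 2.171 -1.339
endloop
endfacet
facet normal -0.853 -0.084 -0.514
outer loop
vertex 3.473 2.478 -2.487
vertex 3.845 0.547 -2.79
vertex 2.811 2.171 -1.339
endloop
endfacet
facet normal -0.187 0.971 0.152
outer loop
vertex 2.811 2.171 -1.339
vertex 4.318 2.561 -1.977
vertex 3.473 2.478 -2.487
endloop
endfacet
facet normal 0.487 0.226 -0.844
outer loop
vertex 3.473 2.478 -2.487
vertex 4.689 0.629 -2.281
vertex 3.845 0.547 -2.79
endloop
endfacet
facet normal 0.487 0.226 -0.844
outer loop
vertex 4.318 2.561 -1.977
vertex 4.689 0.629 -2.281
vertex 3.473 2.478 -2.487
endloop
endfacet

endsolid


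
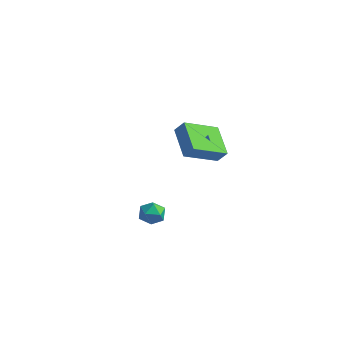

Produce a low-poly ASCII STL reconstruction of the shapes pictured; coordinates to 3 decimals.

solid 
facet normal 0.021 0.994 0.107
outer loop
vertex -1.535 -2.267 -3.436
vertex -1.831 -2.329 -2.8
vertex -1.13 -2.337 -2.863
endloop
endfacet
facet normal 0.561 0.771 -0.302
outer loop
vertex -1.535 -2.267 -3.436
vertex -1.13 -2.337 -2.863
vertex -0.969 -2.686 -3.454
endloop
endfacet
facet normal 0.285 0.422 -0.861
outer loop
vertex -1.535 -2.267 -3.436
vertex -0.969 -2.686 -3.454
vertex -1.571 -2.893 -3.755
endloop
endfacet
facet normal -0.426 0.430 -0.796
outer loop
vertex -1.535 -2.267 -3.436
vertex -1.571 -2.893 -3.755
vertex -2.104 -2.673 -3.351
endloop
endfacet
facet normal -0.589 0.784 -0.198
outer loop
vertex -1.535 -2.267 -3.436
vertex -2.104 -2.673 -3.351
vertex -1.831 -2.329 -2.8
endloop
endfacet
facet normal 0.949 0.307 0.077
outer loop
vertex -0.969 -2.686 -3.454
vertex -1.13 -2.337 -2.863
vertex -0.916 -3.007 -2.829
endloop
endfacet
facet normal 0.074 0.668 0.740
outer loop
vertex -1.13 -2.337 -2.863
vertex -1.831 -2.329 -2.8
vertex -1.449 -2.787 -2.425
endloop
endfacet
facet normal -0.912 0.329 0.246
outer loop
vertex -1.831 -2.329 -2.8
vertex -2.104 -2.673 -3.351
vertex -2.051 -2.994 -2.726
endloop
endfacet
facet normal -0.648 -0.244 -0.722
outer loop
vertex -2.104 -2.673 -3.351
vertex -1.571 -2.893 -3.755
vertex -1.89 -3.343 -3.317
endloop
endfacet
facet normal 0.502 -0.258 -0.826
outer loop
vertex -1.571 -2.893 -3.755
vertex -0.969 -2.686 -3.454
vertex -1.189 -3.351 -3.38
endloop
endfacet
facet normal 0.426 -0.430 0.796
outer loop
vertex -1.485 -3.413 -2.744
vertex -0.916 -3.007 -2.829
vertex -1.449 -2.787 -2.425
endloop
endfacet
facet normal -0.285 -0.422 0.861
outer loop
vertex -1.485 -3.413 -2.744
vertex -1.449 -2.787 -2.425
vertex -2.051 -2.994 -2.726
endloop
endfacet
facet normal -0.561 -0.771 0.302
outer loop
vertex -1.485 -3.413 -2.744
vertex -2.051 -2.994 -2.726
vertex -1.89 -3.343 -3.317
endloop
endfacet
facet normal -0.021 -0.994 -0.107
outer loop
vertex -1.485 -3.413 -2.744
vertex -1.89 -3.343 -3.317
vertex -1.189 -3.351 -3.38
endloop
endfacet
facet normal 0.589 -0.784 0.198
outer loop
vertex -1.485 -3.413 -2.744
vertex -1.189 -3.351 -3.38
vertex -0.916 -3.007 -2.829
endloop
endfacet
facet normal 0.648 0.244 0.722
outer loop
vertex -1.449 -2.787 -2.425
vertex -0.916 -3.007 -2.829
vertex -1.13 -2.337 -2.863
endloop
endfacet
facet normal -0.502 0.258 0.826
outer loop
vertex -2.051 -2.994 -2.726
vertex -1.449 -2.787 -2.425
vertex -1.831 -2.329 -2.8
endloop
endfacet
facet normal -0.949 -0.307 -0.077
outer loop
vertex -1.89 -3.343 -3.317
vertex -2.051 -2.994 -2.726
vertex -2.104 -2.673 -3.351
endloop
endfacet
facet normal -0.074 -0.668 -0.740
outer loop
vertex -1.189 -3.351 -3.38
vertex -1.89 -3.343 -3.317
vertex -1.571 -2.893 -3.755
endloop
endfacet
facet normal 0.912 -0.329 -0.246
outer loop
vertex -0.916 -3.007 -2.829
vertex -1.189 -3.351 -3.38
vertex -0.969 -2.686 -3.454
endloop
endfacet
facet normal -0.707 0.598 0.377
outer loop
vertex -3.706 2.91 -1.082
vertex -2.832 4.568 -2.073
vertex -4.183 2.764 -1.745
endloop
endfacet
facet normal -0.411 -0.782 0.468
outer loop
vertex -2.868 1.652 -2.447
vertex -3.706 2.91 -1.082
vertex -4.183 2.764 -1.745
endloop
endfacet
facet normal -0.707 0.598 0.378
outer loop
vertex -4.183 2.764 -1.745
vertex -2.832 4.568 -2.073
vertex -3.309 4.423 -2.736
endloop
endfacet
facet normal -0.575 -0.175 -0.800
outer loop
vertex -3.309 4.423 -2.736
vertex -2.868 1.652 -2.447
vertex -4.183 2.764 -1.745
endloop
endfacet
facet normal 0.575 0.175 0.799
outer loop
vertex -3.706 2.91 -1.082
vertex -1.517 3.456 -2.775
vertex -2.832 4.568 -2.073
endloop
endfacet
facet normal -0.412 -0.782 0.468
outer loop
vertex -2.391 1.797 -1.784
vertex -3.706 2.91 -1.082
vertex -2.868 1.652 -2.447
endloop
endfacet
facet normal 0.575 0.175 0.799
outer loop
vertex -2.391 1.797 -1.784
vertex -1.517 3.456 -2.775
vertex -3.706 2.91 -1.082
endloop
endfacet
facet normal 0.412 0.782 -0.467
outer loop
vertex -2.832 4.568 -2.073
vertex -1.517 3.456 -2.775
vertex -3.309 4.423 -2.736
endloop
endfacet
facet normal -0.575 -0.175 -0.799
outer loop
vertex -1.994 3.31 -3.438
vertex -2.868 1.652 -2.447
vertex -3.309 4.423 -2.736
endloop
endfacet
facet normal 0.412 0.782 -0.468
outer loop
vertex -3.309 4.423 -2.736
vertex -1.517 3.456 -2.775
vertex -1.994 3.31 -3.438
endloop
endfacet
facet normal 0.707 -0.598 -0.378
outer loop
vertex -1.994 3.31 -3.438
vertex -2.391 1.797 -1.784
vertex -2.868 1.652 -2.447
endloop
endfacet
facet normal 0.707 -0.598 -0.377
outer loop
vertex -1.517 3.456 -2.775
vertex -2.391 1.797 -1.784
vertex -1.994 3.31 -3.438
endloop
endfacet

endsolid


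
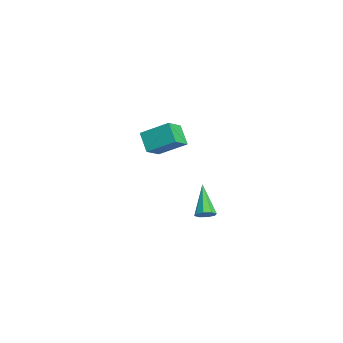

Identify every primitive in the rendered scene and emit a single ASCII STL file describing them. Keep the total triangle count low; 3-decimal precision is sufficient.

solid 
facet normal -0.708 -0.162 0.687
outer loop
vertex -2.172 2.365 -0.994
vertex -2.911 3.045 -1.595
vertex -2.68 1.081 -1.821
endloop
endfacet
facet normal 0.631 -0.581 0.515
outer loop
vertex -1.829 1.275 -2.645
vertex -2.172 2.365 -0.994
vertex -2.68 1.081 -1.821
endloop
endfacet
facet normal -0.709 -0.162 0.687
outer loop
vertex -2.68 1.081 -1.821
vertex -2.911 3.045 -1.595
vertex -3.418 1.76 -2.422
endloop
endfacet
facet normal -0.316 -0.798 -0.514
outer loop
vertex -3.418 1.76 -2.422
vertex -1.829 1.275 -2.645
vertex -2.68 1.081 -1.821
endloop
endfacet
facet normal 0.316 0.798 0.514
outer loop
vertex -2.172 2.365 -0.994
vertex -2.06 3.239 -2.419
vertex -2.911 3.045 -1.595
endloop
endfacet
facet normal 0.632 -0.580 0.514
outer loop
vertex -1.322 2.56 -1.818
vertex -2.172 2.365 -0.994
vertex -1.829 1.275 -2.645
endloop
endfacet
facet normal 0.315 0.798 0.514
outer loop
vertex -1.322 2.56 -1.818
vertex -2.06 3.239 -2.419
vertex -2.172 2.365 -0.994
endloop
endfacet
facet normal -0.631 0.580 -0.515
outer loop
vertex -2.911 3.045 -1.595
vertex -2.06 3.239 -2.419
vertex -3.418 1.76 -2.422
endloop
endfacet
facet normal -0.316 -0.797 -0.514
outer loop
vertex -2.568 1.955 -3.246
vertex -1.829 1.275 -2.645
vertex -3.418 1.76 -2.422
endloop
endfacet
facet normal -0.631 0.581 -0.514
outer loop
vertex -3.418 1.76 -2.422
vertex -2.06 3.239 -2.419
vertex -2.568 1.955 -3.246
endloop
endfacet
facet normal 0.708 0.163 -0.687
outer loop
vertex -2.568 1.955 -3.246
vertex -1.322 2.56 -1.818
vertex -1.829 1.275 -2.645
endloop
endfacet
facet normal 0.708 0.162 -0.687
outer loop
vertex -2.06 3.239 -2.419
vertex -1.322 2.56 -1.818
vertex -2.568 1.955 -3.246
endloop
endfacet
facet normal 0.712 -0.041 -0.701
outer loop
vertex 4.194 3.285 -3.481
vertex 3.873 3.063 -3.794
vertex 3.999 3.537 -3.694
endloop
endfacet
facet normal 0.287 0.738 0.611
outer loop
vertex 4.194 3.285 -3.481
vertex 3.999 3.537 -3.694
vertex 2.627 3.137 -2.566
endloop
endfacet
facet normal 0.711 -0.041 -0.702
outer loop
vertex 3.999 3.537 -3.694
vertex 3.873 3.063 -3.794
vertex 3.73 3.511 -3.965
endloop
endfacet
facet normal -0.199 0.975 0.104
outer loop
vertex 3.999 3.537 -3.694
vertex 3.73 3.511 -3.965
vertex 2.627 3.137 -2.566
endloop
endfacet
facet normal 0.712 -0.041 -0.701
outer loop
vertex 3.73 3.511 -3.965
vertex 3.873 3.063 -3.794
vertex 3.545 3.223 -4.136
endloop
endfacet
facet normal -0.674 0.646 -0.359
outer loop
vertex 3.73 3.511 -3.965
vertex 3.545 3.223 -4.136
vertex 2.627 3.137 -2.566
endloop
endfacet
facet normal 0.711 -0.042 -0.702
outer loop
vertex 3.545 3.223 -4.136
vertex 3.873 3.063 -3.794
vertex 3.552 2.841 -4.106
endloop
endfacet
facet normal -0.861 -0.056 -0.506
outer loop
vertex 3.545 3.223 -4.136
vertex 3.552 2.841 -4.106
vertex 2.627 3.137 -2.566
endloop
endfacet
facet normal 0.712 -0.044 -0.701
outer loop
vertex 3.552 2.841 -4.106
vertex 3.873 3.063 -3.794
vertex 3.746 2.59 -3.893
endloop
endfacet
facet normal -0.650 -0.717 -0.253
outer loop
vertex 3.552 2.841 -4.106
vertex 3.746 2.59 -3.893
vertex 2.627 3.137 -2.566
endloop
endfacet
facet normal 0.711 -0.044 -0.702
outer loop
vertex 3.746 2.59 -3.893
vertex 3.873 3.063 -3.794
vertex 4.015 2.616 -3.622
endloop
endfacet
facet normal -0.164 -0.953 0.254
outer loop
vertex 3.746 2.59 -3.893
vertex 4.015 2.616 -3.622
vertex 2.627 3.137 -2.566
endloop
endfacet
facet normal 0.713 -0.043 -0.700
outer loop
vertex 4.015 2.616 -3.622
vertex 3.873 3.063 -3.794
vertex 4.2 2.904 -3.451
endloop
endfacet
facet normal 0.311 -0.625 0.716
outer loop
vertex 4.015 2.616 -3.622
vertex 4.2 2.904 -3.451
vertex 2.627 3.137 -2.566
endloop
endfacet
facet normal 0.713 -0.044 -0.700
outer loop
vertex 4.2 2.904 -3.451
vertex 3.873 3.063 -3.794
vertex 4.194 3.285 -3.481
endloop
endfacet
facet normal 0.497 0.076 0.864
outer loop
vertex 4.2 2.904 -3.451
vertex 4.194 3.285 -3.481
vertex 2.627 3.137 -2.566
endloop
endfacet

endsolid


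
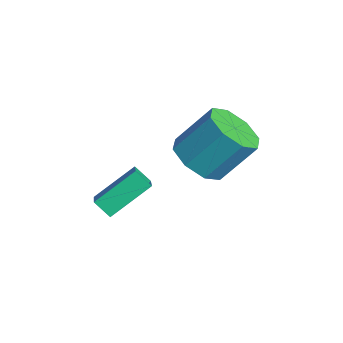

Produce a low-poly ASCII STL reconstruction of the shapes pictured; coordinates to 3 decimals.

solid 
facet normal -0.160 -0.623 -0.766
outer loop
vertex -0.816 -0.817 -0.542
vertex -1.675 -1.251 -0.009
vertex -1.537 -0.419 -0.715
endloop
endfacet
facet normal 0.490 0.623 -0.609
outer loop
vertex -0.816 -0.817 -0.542
vertex -1.537 -0.419 -0.715
vertex -0.507 0.385 0.936
endloop
endfacet
facet normal 0.490 0.623 -0.609
outer loop
vertex -0.507 0.385 0.936
vertex -1.537 -0.419 -0.715
vertex -1.228 0.783 0.763
endloop
endfacet
facet normal 0.160 0.623 0.765
outer loop
vertex -0.507 0.385 0.936
vertex -1.228 0.783 0.763
vertex -1.365 -0.049 1.469
endloop
endfacet
facet normal -0.160 -0.623 -0.766
outer loop
vertex -1.537 -0.419 -0.715
vertex -1.675 -1.251 -0.009
vertex -2.339 -0.509 -0.474
endloop
endfacet
facet normal -0.260 0.775 -0.576
outer loop
vertex -1.537 -0.419 -0.715
vertex -2.339 -0.509 -0.474
vertex -1.228 0.783 0.763
endloop
endfacet
facet normal -0.259 0.775 -0.577
outer loop
vertex -1.228 0.783 0.763
vertex -2.339 -0.509 -0.474
vertex -2.03 0.694 1.003
endloop
endfacet
facet normal 0.160 0.623 0.766
outer loop
vertex -1.228 0.783 0.763
vertex -2.03 0.694 1.003
vertex -1.365 -0.049 1.469
endloop
endfacet
facet normal -0.160 -0.623 -0.766
outer loop
vertex -2.339 -0.509 -0.474
vertex -1.675 -1.251 -0.009
vertex -2.752 -1.033 0.039
endloop
endfacet
facet normal -0.856 0.473 -0.206
outer loop
vertex -2.339 -0.509 -0.474
vertex -2.752 -1.033 0.039
vertex -2.03 0.694 1.003
endloop
endfacet
facet normal -0.857 0.473 -0.205
outer loop
vertex -2.03 0.694 1.003
vertex -2.752 -1.033 0.039
vertex -2.442 0.17 1.517
endloop
endfacet
facet normal 0.161 0.624 0.765
outer loop
vertex -2.03 0.694 1.003
vertex -2.442 0.17 1.517
vertex -1.365 -0.049 1.469
endloop
endfacet
facet normal -0.160 -0.623 -0.765
outer loop
vertex -2.752 -1.033 0.039
vertex -1.675 -1.251 -0.009
vertex -2.533 -1.685 0.524
endloop
endfacet
facet normal -0.952 -0.107 0.287
outer loop
vertex -2.752 -1.033 0.039
vertex -2.533 -1.685 0.524
vertex -2.442 0.17 1.517
endloop
endfacet
facet normal -0.953 -0.106 0.285
outer loop
vertex -2.442 0.17 1.517
vertex -2.533 -1.685 0.524
vertex -2.224 -0.483 2.002
endloop
endfacet
facet normal 0.161 0.623 0.766
outer loop
vertex -2.442 0.17 1.517
vertex -2.224 -0.483 2.002
vertex -1.365 -0.049 1.469
endloop
endfacet
facet normal -0.160 -0.623 -0.765
outer loop
vertex -2.533 -1.685 0.524
vertex -1.675 -1.251 -0.009
vertex -1.812 -2.083 0.697
endloop
endfacet
facet normal -0.490 -0.623 0.609
outer loop
vertex -2.533 -1.685 0.524
vertex -1.812 -2.083 0.697
vertex -2.224 -0.483 2.002
endloop
endfacet
facet normal -0.490 -0.623 0.609
outer loop
vertex -2.224 -0.483 2.002
vertex -1.812 -2.083 0.697
vertex -1.503 -0.881 2.175
endloop
endfacet
facet normal 0.160 0.623 0.766
outer loop
vertex -2.224 -0.483 2.002
vertex -1.503 -0.881 2.175
vertex -1.365 -0.049 1.469
endloop
endfacet
facet normal -0.160 -0.623 -0.766
outer loop
vertex -1.812 -2.083 0.697
vertex -1.675 -1.251 -0.009
vertex -1.01 -1.994 0.457
endloop
endfacet
facet normal 0.259 -0.775 0.576
outer loop
vertex -1.812 -2.083 0.697
vertex -1.01 -1.994 0.457
vertex -1.503 -0.881 2.175
endloop
endfacet
facet normal 0.260 -0.775 0.576
outer loop
vertex -1.503 -0.881 2.175
vertex -1.01 -1.994 0.457
vertex -0.701 -0.791 1.934
endloop
endfacet
facet normal 0.160 0.623 0.766
outer loop
vertex -1.503 -0.881 2.175
vertex -0.701 -0.791 1.934
vertex -1.365 -0.049 1.469
endloop
endfacet
facet normal -0.161 -0.624 -0.765
outer loop
vertex -1.01 -1.994 0.457
vertex -1.675 -1.251 -0.009
vertex -0.598 -1.47 -0.057
endloop
endfacet
facet normal 0.857 -0.472 0.205
outer loop
vertex -1.01 -1.994 0.457
vertex -0.598 -1.47 -0.057
vertex -0.701 -0.791 1.934
endloop
endfacet
facet normal 0.856 -0.474 0.206
outer loop
vertex -0.701 -0.791 1.934
vertex -0.598 -1.47 -0.057
vertex -0.288 -0.267 1.421
endloop
endfacet
facet normal 0.160 0.623 0.766
outer loop
vertex -0.701 -0.791 1.934
vertex -0.288 -0.267 1.421
vertex -1.365 -0.049 1.469
endloop
endfacet
facet normal -0.161 -0.623 -0.766
outer loop
vertex -0.598 -1.47 -0.057
vertex -1.675 -1.251 -0.009
vertex -0.816 -0.817 -0.542
endloop
endfacet
facet normal 0.952 0.106 -0.286
outer loop
vertex -0.598 -1.47 -0.057
vertex -0.816 -0.817 -0.542
vertex -0.288 -0.267 1.421
endloop
endfacet
facet normal 0.952 0.107 -0.286
outer loop
vertex -0.288 -0.267 1.421
vertex -0.816 -0.817 -0.542
vertex -0.507 0.385 0.936
endloop
endfacet
facet normal 0.160 0.623 0.765
outer loop
vertex -0.288 -0.267 1.421
vertex -0.507 0.385 0.936
vertex -1.365 -0.049 1.469
endloop
endfacet
facet normal -0.797 0.290 -0.529
outer loop
vertex -3.082 -4.431 -2.057
vertex -3.197 -2.891 -1.038
vertex -2.596 -4.049 -2.58
endloop
endfacet
facet normal 0.062 -0.832 -0.551
outer loop
vertex -1.663 -4.389 -1.962
vertex -3.082 -4.431 -2.057
vertex -2.596 -4.049 -2.58
endloop
endfacet
facet normal -0.797 0.290 -0.529
outer loop
vertex -2.596 -4.049 -2.58
vertex -3.197 -2.891 -1.038
vertex -2.711 -2.509 -1.561
endloop
endfacet
facet normal 0.600 0.472 -0.646
outer loop
vertex -2.711 -2.509 -1.561
vertex -1.663 -4.389 -1.962
vertex -2.596 -4.049 -2.58
endloop
endfacet
facet normal -0.600 -0.472 0.646
outer loop
vertex -3.082 -4.431 -2.057
vertex -2.264 -3.231 -0.42
vertex -3.197 -2.891 -1.038
endloop
endfacet
facet normal 0.062 -0.832 -0.551
outer loop
vertex -2.149 -4.771 -1.439
vertex -3.082 -4.431 -2.057
vertex -1.663 -4.389 -1.962
endloop
endfacet
facet normal -0.600 -0.472 0.646
outer loop
vertex -2.149 -4.771 -1.439
vertex -2.264 -3.231 -0.42
vertex -3.082 -4.431 -2.057
endloop
endfacet
facet normal -0.062 0.832 0.551
outer loop
vertex -3.197 -2.891 -1.038
vertex -2.264 -3.231 -0.42
vertex -2.711 -2.509 -1.561
endloop
endfacet
facet normal 0.600 0.472 -0.646
outer loop
vertex -1.778 -2.849 -0.943
vertex -1.663 -4.389 -1.962
vertex -2.711 -2.509 -1.561
endloop
endfacet
facet normal -0.062 0.832 0.551
outer loop
vertex -2.711 -2.509 -1.561
vertex -2.264 -3.231 -0.42
vertex -1.778 -2.849 -0.943
endloop
endfacet
facet normal 0.797 -0.290 0.529
outer loop
vertex -1.778 -2.849 -0.943
vertex -2.149 -4.771 -1.439
vertex -1.663 -4.389 -1.962
endloop
endfacet
facet normal 0.797 -0.290 0.529
outer loop
vertex -2.264 -3.231 -0.42
vertex -2.149 -4.771 -1.439
vertex -1.778 -2.849 -0.943
endloop
endfacet

endsolid


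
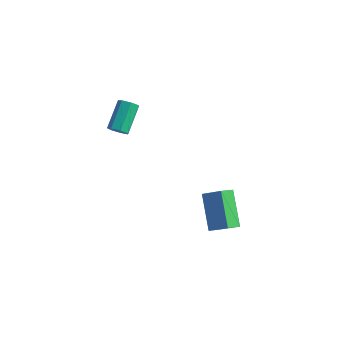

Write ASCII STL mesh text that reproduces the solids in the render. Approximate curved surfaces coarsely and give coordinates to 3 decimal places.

solid 
facet normal 0.134 -0.815 -0.563
outer loop
vertex -2.958 0.683 0.448
vertex -3.38 0.396 0.763
vertex -3.444 0.728 0.267
endloop
endfacet
facet normal 0.332 0.572 -0.750
outer loop
vertex -2.958 0.683 0.448
vertex -3.444 0.728 0.267
vertex -3.198 2.151 1.462
endloop
endfacet
facet normal 0.331 0.573 -0.750
outer loop
vertex -3.198 2.151 1.462
vertex -3.444 0.728 0.267
vertex -3.684 2.196 1.282
endloop
endfacet
facet normal -0.133 0.815 0.564
outer loop
vertex -3.198 2.151 1.462
vertex -3.684 2.196 1.282
vertex -3.62 1.864 1.777
endloop
endfacet
facet normal 0.134 -0.816 -0.563
outer loop
vertex -3.444 0.728 0.267
vertex -3.38 0.396 0.763
vertex -3.882 0.523 0.46
endloop
endfacet
facet normal -0.524 0.425 -0.738
outer loop
vertex -3.444 0.728 0.267
vertex -3.882 0.523 0.46
vertex -3.684 2.196 1.282
endloop
endfacet
facet normal -0.523 0.425 -0.739
outer loop
vertex -3.684 2.196 1.282
vertex -3.882 0.523 0.46
vertex -4.122 1.991 1.474
endloop
endfacet
facet normal -0.134 0.815 0.564
outer loop
vertex -3.684 2.196 1.282
vertex -4.122 1.991 1.474
vertex -3.62 1.864 1.777
endloop
endfacet
facet normal 0.133 -0.816 -0.563
outer loop
vertex -3.882 0.523 0.46
vertex -3.38 0.396 0.763
vertex -3.942 0.223 0.881
endloop
endfacet
facet normal -0.984 -0.043 -0.171
outer loop
vertex -3.882 0.523 0.46
vertex -3.942 0.223 0.881
vertex -4.122 1.991 1.474
endloop
endfacet
facet normal -0.984 -0.043 -0.171
outer loop
vertex -4.122 1.991 1.474
vertex -3.942 0.223 0.881
vertex -4.182 1.69 1.895
endloop
endfacet
facet normal -0.134 0.815 0.564
outer loop
vertex -4.122 1.991 1.474
vertex -4.182 1.69 1.895
vertex -3.62 1.864 1.777
endloop
endfacet
facet normal 0.133 -0.816 -0.563
outer loop
vertex -3.942 0.223 0.881
vertex -3.38 0.396 0.763
vertex -3.579 0.053 1.213
endloop
endfacet
facet normal -0.704 -0.478 0.525
outer loop
vertex -3.942 0.223 0.881
vertex -3.579 0.053 1.213
vertex -4.182 1.69 1.895
endloop
endfacet
facet normal -0.704 -0.478 0.525
outer loop
vertex -4.182 1.69 1.895
vertex -3.579 0.053 1.213
vertex -3.819 1.52 2.227
endloop
endfacet
facet normal -0.134 0.815 0.564
outer loop
vertex -4.182 1.69 1.895
vertex -3.819 1.52 2.227
vertex -3.62 1.864 1.777
endloop
endfacet
facet normal 0.132 -0.816 -0.563
outer loop
vertex -3.579 0.053 1.213
vertex -3.38 0.396 0.763
vertex -3.066 0.141 1.206
endloop
endfacet
facet normal 0.106 -0.554 0.826
outer loop
vertex -3.579 0.053 1.213
vertex -3.066 0.141 1.206
vertex -3.819 1.52 2.227
endloop
endfacet
facet normal 0.107 -0.553 0.826
outer loop
vertex -3.819 1.52 2.227
vertex -3.066 0.141 1.206
vertex -3.306 1.609 2.22
endloop
endfacet
facet normal -0.134 0.815 0.564
outer loop
vertex -3.819 1.52 2.227
vertex -3.306 1.609 2.22
vertex -3.62 1.864 1.777
endloop
endfacet
facet normal 0.133 -0.815 -0.564
outer loop
vertex -3.066 0.141 1.206
vertex -3.38 0.396 0.763
vertex -2.789 0.422 0.865
endloop
endfacet
facet normal 0.837 -0.212 0.505
outer loop
vertex -3.066 0.141 1.206
vertex -2.789 0.422 0.865
vertex -3.306 1.609 2.22
endloop
endfacet
facet normal 0.837 -0.212 0.505
outer loop
vertex -3.306 1.609 2.22
vertex -2.789 0.422 0.865
vertex -3.03 1.89 1.88
endloop
endfacet
facet normal -0.134 0.815 0.564
outer loop
vertex -3.306 1.609 2.22
vertex -3.03 1.89 1.88
vertex -3.62 1.864 1.777
endloop
endfacet
facet normal 0.133 -0.815 -0.564
outer loop
vertex -2.789 0.422 0.865
vertex -3.38 0.396 0.763
vertex -2.958 0.683 0.448
endloop
endfacet
facet normal 0.936 0.290 -0.198
outer loop
vertex -2.789 0.422 0.865
vertex -2.958 0.683 0.448
vertex -3.03 1.89 1.88
endloop
endfacet
facet normal 0.937 0.289 -0.196
outer loop
vertex -3.03 1.89 1.88
vertex -2.958 0.683 0.448
vertex -3.198 2.151 1.462
endloop
endfacet
facet normal -0.134 0.815 0.563
outer loop
vertex -3.03 1.89 1.88
vertex -3.198 2.151 1.462
vertex -3.62 1.864 1.777
endloop
endfacet
facet normal -0.803 -0.102 -0.588
outer loop
vertex 2.004 -0.148 -1.255
vertex 2.272 0.627 -1.755
vertex 3.153 -1.417 -2.604
endloop
endfacet
facet normal -0.280 -0.807 0.520
outer loop
vertex 4.188 -1.287 -1.845
vertex 2.004 -0.148 -1.255
vertex 3.153 -1.417 -2.604
endloop
endfacet
facet normal -0.802 -0.101 -0.589
outer loop
vertex 3.153 -1.417 -2.604
vertex 2.272 0.627 -1.755
vertex 3.422 -0.642 -3.104
endloop
endfacet
facet normal 0.527 -0.582 -0.619
outer loop
vertex 3.422 -0.642 -3.104
vertex 4.188 -1.287 -1.845
vertex 3.153 -1.417 -2.604
endloop
endfacet
facet normal -0.527 0.582 0.619
outer loop
vertex 2.004 -0.148 -1.255
vertex 3.307 0.757 -0.996
vertex 2.272 0.627 -1.755
endloop
endfacet
facet normal -0.280 -0.807 0.520
outer loop
vertex 3.038 -0.018 -0.496
vertex 2.004 -0.148 -1.255
vertex 4.188 -1.287 -1.845
endloop
endfacet
facet normal -0.527 0.582 0.619
outer loop
vertex 3.038 -0.018 -0.496
vertex 3.307 0.757 -0.996
vertex 2.004 -0.148 -1.255
endloop
endfacet
facet normal 0.280 0.807 -0.520
outer loop
vertex 2.272 0.627 -1.755
vertex 3.307 0.757 -0.996
vertex 3.422 -0.642 -3.104
endloop
endfacet
facet normal 0.528 -0.582 -0.619
outer loop
vertex 4.456 -0.512 -2.345
vertex 4.188 -1.287 -1.845
vertex 3.422 -0.642 -3.104
endloop
endfacet
facet normal 0.280 0.807 -0.520
outer loop
vertex 3.422 -0.642 -3.104
vertex 3.307 0.757 -0.996
vertex 4.456 -0.512 -2.345
endloop
endfacet
facet normal 0.802 0.102 0.588
outer loop
vertex 4.456 -0.512 -2.345
vertex 3.038 -0.018 -0.496
vertex 4.188 -1.287 -1.845
endloop
endfacet
facet normal 0.802 0.101 0.588
outer loop
vertex 3.307 0.757 -0.996
vertex 3.038 -0.018 -0.496
vertex 4.456 -0.512 -2.345
endloop
endfacet

endsolid


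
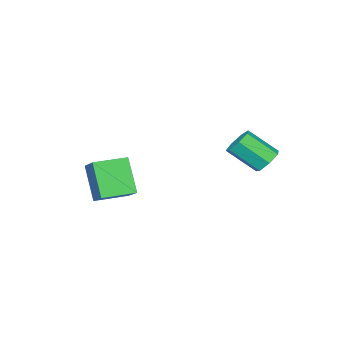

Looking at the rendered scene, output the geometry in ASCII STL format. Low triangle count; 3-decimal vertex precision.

solid 
facet normal -0.291 0.718 -0.632
outer loop
vertex -0.517 3.299 1.623
vertex -0.825 3.639 2.152
vertex -0.168 3.699 1.917
endloop
endfacet
facet normal 0.764 -0.222 -0.606
outer loop
vertex -0.517 3.299 1.623
vertex -0.168 3.699 1.917
vertex -0.048 2.141 2.639
endloop
endfacet
facet normal 0.764 -0.222 -0.606
outer loop
vertex -0.048 2.141 2.639
vertex -0.168 3.699 1.917
vertex 0.301 2.541 2.933
endloop
endfacet
facet normal 0.292 -0.719 0.631
outer loop
vertex -0.048 2.141 2.639
vertex 0.301 2.541 2.933
vertex -0.355 2.481 3.168
endloop
endfacet
facet normal -0.291 0.719 -0.631
outer loop
vertex -0.168 3.699 1.917
vertex -0.825 3.639 2.152
vertex -0.313 4.054 2.388
endloop
endfacet
facet normal 0.926 0.376 0.001
outer loop
vertex -0.168 3.699 1.917
vertex -0.313 4.054 2.388
vertex 0.301 2.541 2.933
endloop
endfacet
facet normal 0.926 0.376 0.001
outer loop
vertex 0.301 2.541 2.933
vertex -0.313 4.054 2.388
vertex 0.156 2.896 3.405
endloop
endfacet
facet normal 0.292 -0.719 0.631
outer loop
vertex 0.301 2.541 2.933
vertex 0.156 2.896 3.405
vertex -0.355 2.481 3.168
endloop
endfacet
facet normal -0.292 0.719 -0.631
outer loop
vertex -0.313 4.054 2.388
vertex -0.825 3.639 2.152
vertex -0.843 4.096 2.681
endloop
endfacet
facet normal 0.391 0.692 0.607
outer loop
vertex -0.313 4.054 2.388
vertex -0.843 4.096 2.681
vertex 0.156 2.896 3.405
endloop
endfacet
facet normal 0.391 0.692 0.607
outer loop
vertex 0.156 2.896 3.405
vertex -0.843 4.096 2.681
vertex -0.374 2.939 3.698
endloop
endfacet
facet normal 0.291 -0.719 0.632
outer loop
vertex 0.156 2.896 3.405
vertex -0.374 2.939 3.698
vertex -0.355 2.481 3.168
endloop
endfacet
facet normal -0.292 0.719 -0.631
outer loop
vertex -0.843 4.096 2.681
vertex -0.825 3.639 2.152
vertex -1.36 3.794 2.576
endloop
endfacet
facet normal -0.438 0.487 0.756
outer loop
vertex -0.843 4.096 2.681
vertex -1.36 3.794 2.576
vertex -0.374 2.939 3.698
endloop
endfacet
facet normal -0.439 0.485 0.756
outer loop
vertex -0.374 2.939 3.698
vertex -1.36 3.794 2.576
vertex -0.89 2.637 3.592
endloop
endfacet
facet normal 0.291 -0.719 0.632
outer loop
vertex -0.374 2.939 3.698
vertex -0.89 2.637 3.592
vertex -0.355 2.481 3.168
endloop
endfacet
facet normal -0.292 0.719 -0.631
outer loop
vertex -1.36 3.794 2.576
vertex -0.825 3.639 2.152
vertex -1.473 3.375 2.151
endloop
endfacet
facet normal -0.938 -0.087 0.335
outer loop
vertex -1.36 3.794 2.576
vertex -1.473 3.375 2.151
vertex -0.89 2.637 3.592
endloop
endfacet
facet normal -0.938 -0.085 0.336
outer loop
vertex -0.89 2.637 3.592
vertex -1.473 3.375 2.151
vertex -1.004 2.218 3.167
endloop
endfacet
facet normal 0.290 -0.719 0.631
outer loop
vertex -0.89 2.637 3.592
vertex -1.004 2.218 3.167
vertex -0.355 2.481 3.168
endloop
endfacet
facet normal -0.292 0.719 -0.631
outer loop
vertex -1.473 3.375 2.151
vertex -0.825 3.639 2.152
vertex -1.098 3.155 1.727
endloop
endfacet
facet normal -0.731 -0.593 -0.338
outer loop
vertex -1.473 3.375 2.151
vertex -1.098 3.155 1.727
vertex -1.004 2.218 3.167
endloop
endfacet
facet normal -0.731 -0.593 -0.338
outer loop
vertex -1.004 2.218 3.167
vertex -1.098 3.155 1.727
vertex -0.629 1.997 2.743
endloop
endfacet
facet normal 0.290 -0.719 0.632
outer loop
vertex -1.004 2.218 3.167
vertex -0.629 1.997 2.743
vertex -0.355 2.481 3.168
endloop
endfacet
facet normal -0.291 0.719 -0.631
outer loop
vertex -1.098 3.155 1.727
vertex -0.825 3.639 2.152
vertex -0.517 3.299 1.623
endloop
endfacet
facet normal 0.026 -0.653 -0.757
outer loop
vertex -1.098 3.155 1.727
vertex -0.517 3.299 1.623
vertex -0.629 1.997 2.743
endloop
endfacet
facet normal 0.026 -0.653 -0.757
outer loop
vertex -0.629 1.997 2.743
vertex -0.517 3.299 1.623
vertex -0.048 2.141 2.639
endloop
endfacet
facet normal 0.291 -0.719 0.631
outer loop
vertex -0.629 1.997 2.743
vertex -0.048 2.141 2.639
vertex -0.355 2.481 3.168
endloop
endfacet
facet normal -0.498 -0.676 -0.543
outer loop
vertex 3.063 -2.586 1.632
vertex 1.862 -1.74 1.682
vertex 3.59 -1.747 0.105
endloop
endfacet
facet normal 0.817 -0.575 -0.034
outer loop
vertex 4.318 -0.76 0.898
vertex 3.063 -2.586 1.632
vertex 3.59 -1.747 0.105
endloop
endfacet
facet normal -0.498 -0.676 -0.543
outer loop
vertex 3.59 -1.747 0.105
vertex 1.862 -1.74 1.682
vertex 2.389 -0.901 0.155
endloop
endfacet
facet normal 0.290 0.461 -0.839
outer loop
vertex 2.389 -0.901 0.155
vertex 4.318 -0.76 0.898
vertex 3.59 -1.747 0.105
endloop
endfacet
facet normal -0.290 -0.461 0.839
outer loop
vertex 3.063 -2.586 1.632
vertex 2.59 -0.753 2.475
vertex 1.862 -1.74 1.682
endloop
endfacet
facet normal 0.817 -0.575 -0.034
outer loop
vertex 3.791 -1.599 2.425
vertex 3.063 -2.586 1.632
vertex 4.318 -0.76 0.898
endloop
endfacet
facet normal -0.290 -0.461 0.839
outer loop
vertex 3.791 -1.599 2.425
vertex 2.59 -0.753 2.475
vertex 3.063 -2.586 1.632
endloop
endfacet
facet normal -0.817 0.575 0.034
outer loop
vertex 1.862 -1.74 1.682
vertex 2.59 -0.753 2.475
vertex 2.389 -0.901 0.155
endloop
endfacet
facet normal 0.290 0.461 -0.839
outer loop
vertex 3.117 0.086 0.948
vertex 4.318 -0.76 0.898
vertex 2.389 -0.901 0.155
endloop
endfacet
facet normal -0.817 0.575 0.034
outer loop
vertex 2.389 -0.901 0.155
vertex 2.59 -0.753 2.475
vertex 3.117 0.086 0.948
endloop
endfacet
facet normal 0.498 0.676 0.543
outer loop
vertex 3.117 0.086 0.948
vertex 3.791 -1.599 2.425
vertex 4.318 -0.76 0.898
endloop
endfacet
facet normal 0.498 0.676 0.543
outer loop
vertex 2.59 -0.753 2.475
vertex 3.791 -1.599 2.425
vertex 3.117 0.086 0.948
endloop
endfacet

endsolid
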